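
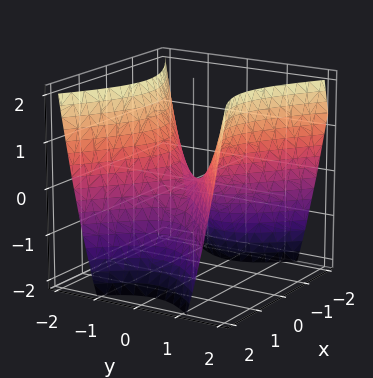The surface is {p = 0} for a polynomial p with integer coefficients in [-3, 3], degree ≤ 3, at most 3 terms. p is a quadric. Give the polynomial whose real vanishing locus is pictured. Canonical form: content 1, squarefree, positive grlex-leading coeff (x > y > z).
2*x^2 - 3*y^2 + 2*z

(a) deg p = 2. A hyperbolic paraboloid; a quadric.
(b) Symmetries: the x ↦ −x reflection is a symmetry, so x appears only in even powers; it's symmetric under y → −y, forcing even powers of y.
(c) From the visible intercepts: one x-axis crossing is at x = 0; one z-axis crossing is at z = 0.
(d) Fitting integer coefficients to these (and the overall shape) gives p.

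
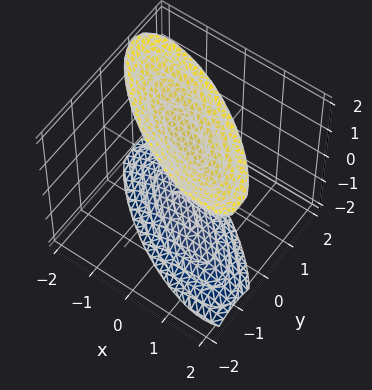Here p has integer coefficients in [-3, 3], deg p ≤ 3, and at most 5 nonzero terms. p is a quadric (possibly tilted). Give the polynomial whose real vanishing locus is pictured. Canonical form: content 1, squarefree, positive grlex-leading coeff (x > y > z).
x^2 + 2*x*y + 2*y^2 - z^2 + 2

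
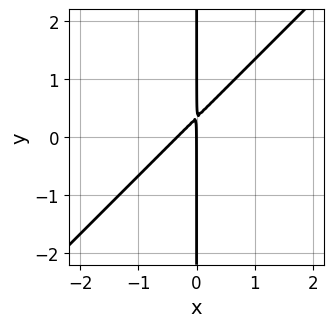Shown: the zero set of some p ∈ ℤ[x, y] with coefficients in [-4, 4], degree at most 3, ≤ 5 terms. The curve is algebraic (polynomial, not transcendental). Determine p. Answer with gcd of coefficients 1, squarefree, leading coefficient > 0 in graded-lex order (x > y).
First, degree: the shape is more complex than any degree-1 curve, so deg p = 2.
Next, from the visible intercepts: it crosses the x-axis at the gridline x = 0; the visible y-axis segment lies entirely on the curve.
Finally, assembling these constraints gives the stated polynomial.

3*x^2 - 3*x*y + x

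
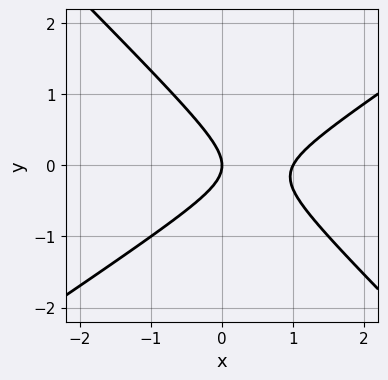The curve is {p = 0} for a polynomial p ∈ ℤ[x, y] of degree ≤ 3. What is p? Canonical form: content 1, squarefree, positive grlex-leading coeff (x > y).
2*x^2 - x*y - 3*y^2 - 2*x

deg p = 2.
From the visible intercepts: one y-axis crossing is at y = 0; the x-axis gridline crossings are at x ∈ {0, 1}.
Matching integer coefficients to the picture gives p.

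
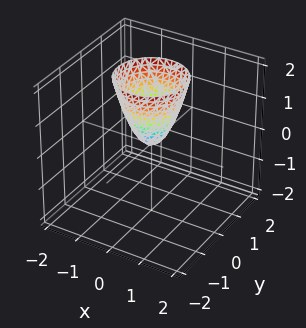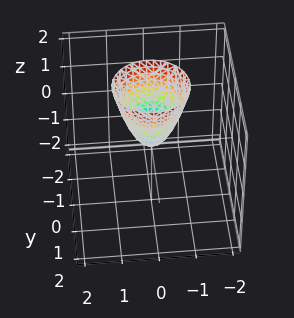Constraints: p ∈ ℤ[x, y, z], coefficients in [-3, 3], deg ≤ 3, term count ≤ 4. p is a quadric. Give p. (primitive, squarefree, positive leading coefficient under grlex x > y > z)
2*x^2 + 2*y^2 - z

First, deg p = 2. A single bowl opening along one axis; a quadric.
Then, symmetries: the surface is invariant under rotation about z: p = q(x² + y², z).
Next, from the visible intercepts: it meets the y-axis at y = 0 (among the integer gridlines); it crosses the z-axis at the gridline z = 0; a circular section at z = 2 has radius exactly 1.
Finally, together with the visible shape, these determine p as stated.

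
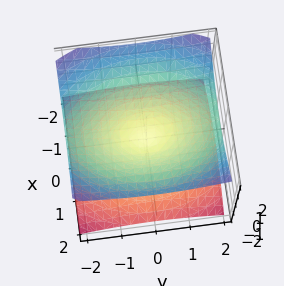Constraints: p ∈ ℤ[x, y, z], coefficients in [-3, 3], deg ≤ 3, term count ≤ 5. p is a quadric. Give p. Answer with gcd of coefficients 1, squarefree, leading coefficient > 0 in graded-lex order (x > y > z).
2*x^2 + y^2 - 3*z^2

(a) deg p = 2. Two nappes meeting at a single point; a quadric.
(b) Symmetries: it's symmetric under z → −z, forcing even powers of z; it's symmetric under y → −y, forcing even powers of y; the x ↦ −x reflection is a symmetry, so x appears only in even powers.
(c) Against the integer gridlines: one y-axis crossing is at y = 0; one z-axis crossing is at z = 0.
(d) The integer polynomial consistent with all of this is the stated p.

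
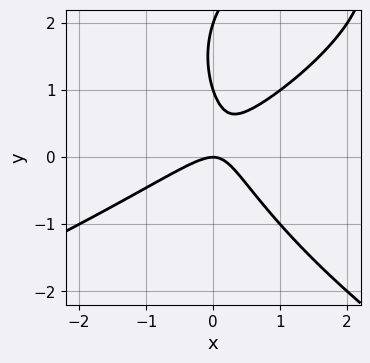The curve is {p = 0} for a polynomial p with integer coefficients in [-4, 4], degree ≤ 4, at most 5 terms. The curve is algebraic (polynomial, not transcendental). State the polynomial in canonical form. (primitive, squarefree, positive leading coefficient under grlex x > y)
deg p = 3. A generic line meets the curve in up to 3 points.
From the axis intercepts and sections: among the integer gridlines, it crosses the y-axis at y ∈ {0, 1, 2}; it meets the x-axis at x = 0 (among the integer gridlines).
The integer polynomial consistent with all of this is the stated p.

y^3 + 3*x^2 - 3*x*y - 3*y^2 + 2*y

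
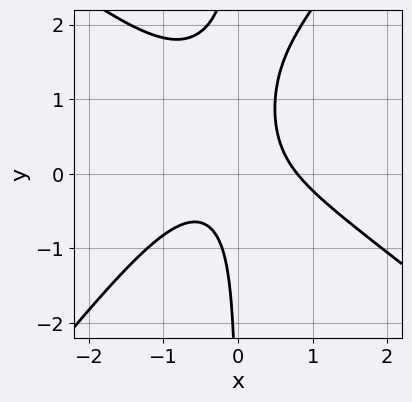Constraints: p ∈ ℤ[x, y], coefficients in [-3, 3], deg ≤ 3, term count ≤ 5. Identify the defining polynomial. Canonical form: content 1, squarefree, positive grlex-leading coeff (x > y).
2*x^3 + x^2*y - 2*x*y^2 + 3*x*y - 1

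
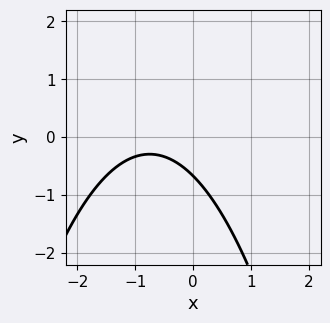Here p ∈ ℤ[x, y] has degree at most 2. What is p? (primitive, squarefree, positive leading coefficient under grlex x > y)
2*x^2 + 3*x + 3*y + 2

(a) deg p = 2.
(b) Observable constraints: no x-intercept at any integer in the box.
(c) Matching integer coefficients to the picture gives p.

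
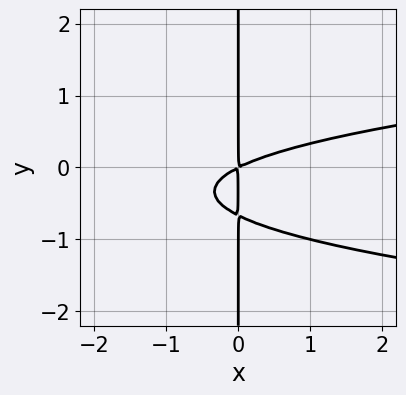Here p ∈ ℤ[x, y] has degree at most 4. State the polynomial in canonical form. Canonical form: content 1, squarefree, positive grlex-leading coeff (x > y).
3*x*y^2 - x^2 + 2*x*y

1. The degree is 3 — a generic line meets the curve in up to 3 points.
2. From the axis intercepts and sections: every point of the y-axis in the box is on the curve.
3. Together with the visible shape, these determine p as stated.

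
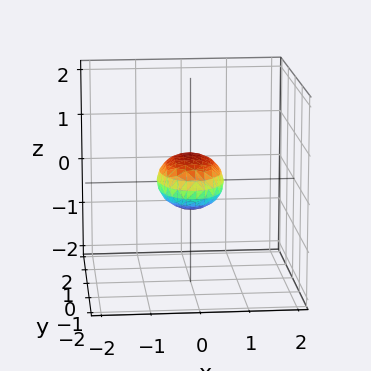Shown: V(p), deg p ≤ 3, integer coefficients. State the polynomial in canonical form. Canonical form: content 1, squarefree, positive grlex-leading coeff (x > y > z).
2*x^2 + y^2 + 3*z^2 - 1

Degree: a closed, bounded, convex surface; a quadric, so deg p = 2.
Symmetries: mirror symmetry z ↦ −z ⇒ only even powers of z; it's symmetric under y → −y, forcing even powers of y; the x ↦ −x reflection is a symmetry, so x appears only in even powers.
From the axis intercepts and sections: among the integer gridlines, it crosses the y-axis at y ∈ {-1, 1}.
Together with the visible shape, these determine p as stated.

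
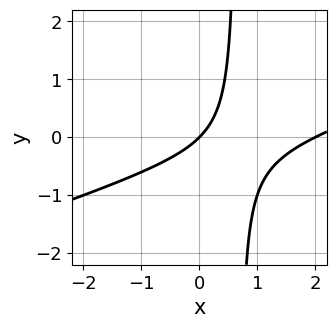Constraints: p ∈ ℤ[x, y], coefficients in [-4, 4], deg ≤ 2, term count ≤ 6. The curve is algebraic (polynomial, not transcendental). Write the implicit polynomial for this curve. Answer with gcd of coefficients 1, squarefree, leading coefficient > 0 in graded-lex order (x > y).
x^2 - 3*x*y - 2*x + 2*y

1. The degree is 2 — the shape is more complex than any degree-1 curve.
2. From the visible intercepts: it crosses the y-axis at the gridline y = 0; the x-axis gridline crossings are at x ∈ {0, 2}.
3. Matching integer coefficients to the picture gives p.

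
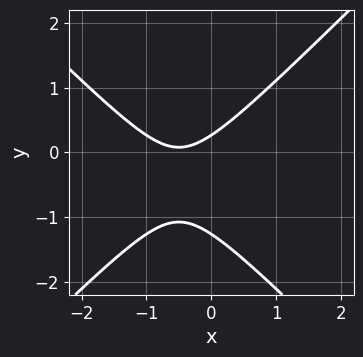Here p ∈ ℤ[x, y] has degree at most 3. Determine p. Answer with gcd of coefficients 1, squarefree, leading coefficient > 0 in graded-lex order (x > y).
3*x^2 - 3*y^2 + 3*x - 3*y + 1

First, deg p = 2.
Then, from the visible intercepts: the curve avoids every integer x-axis point in the box.
Finally, together with the visible shape, these determine p as stated.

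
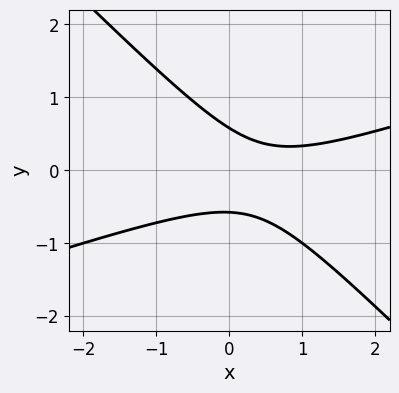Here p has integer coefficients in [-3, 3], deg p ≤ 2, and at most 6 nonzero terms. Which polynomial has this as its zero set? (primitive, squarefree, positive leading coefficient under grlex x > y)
(a) The degree is 2 — no degree-1 curve has this shape.
(b) Against the integer gridlines: it misses every integer gridline on the x-axis.
(c) The integer polynomial consistent with all of this is the stated p.

x^2 - 2*x*y - 3*y^2 - x + 1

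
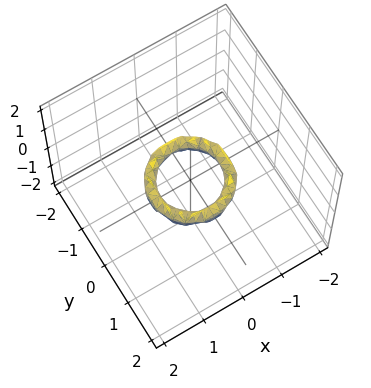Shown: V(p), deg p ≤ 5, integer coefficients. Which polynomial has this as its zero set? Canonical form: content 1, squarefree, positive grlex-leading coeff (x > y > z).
2*x^4 + 4*x^2*y^2 + 2*y^4 - 3*x^2 - 3*y^2 + 2*z^2 + 1

(a) deg p = 4. A generic line meets the surface in up to 4 points.
(b) By symmetry, the surface is invariant under rotation about z: p = q(x² + y², z).
(c) From the axis intercepts and sections: it misses every integer gridline on the z-axis; a circular section at z = 0 has radius between 0 and 1; the x-axis gridline crossings are at x ∈ {-1, 1}.
(d) Putting this together gives p. Check: (0, 1, 0) on the y-axis lies on the surface, and p(0, 1, 0) = 0. ✓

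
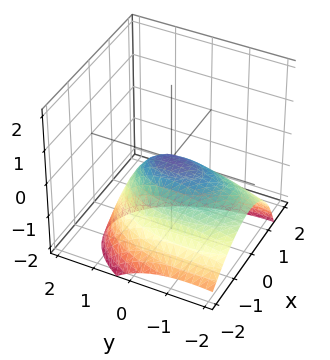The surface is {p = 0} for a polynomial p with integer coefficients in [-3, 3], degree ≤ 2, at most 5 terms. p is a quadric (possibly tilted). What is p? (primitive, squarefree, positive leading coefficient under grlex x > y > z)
1. The degree is 2 — the shape is more complex than any degree-1 surface.
2. Checking where it meets the axes: it meets the x-axis at x = 0 (among the integer gridlines); it crosses the y-axis at the gridline y = 0.
3. These observations pin down the coefficients.

3*x^2 - 2*x*z + y^2 - 2*y*z + 3*z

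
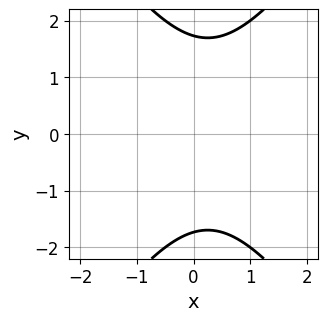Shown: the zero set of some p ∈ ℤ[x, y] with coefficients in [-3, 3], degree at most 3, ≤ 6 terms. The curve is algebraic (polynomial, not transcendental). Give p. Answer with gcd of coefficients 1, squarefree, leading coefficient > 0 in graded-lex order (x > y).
1. deg p = 2. A generic line meets the curve in up to 2 points.
2. Symmetries: mirror symmetry y ↦ −y ⇒ only even powers of y.
3. From the axis intercepts and sections: no x-intercept at any integer in the box.
4. Together with the visible shape, these determine p as stated.

2*x^2 - y^2 - x + 3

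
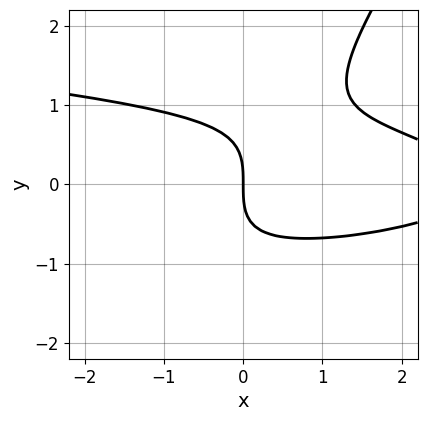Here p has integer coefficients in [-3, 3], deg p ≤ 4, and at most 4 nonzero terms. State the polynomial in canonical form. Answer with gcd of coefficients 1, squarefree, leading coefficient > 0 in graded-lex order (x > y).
3*x*y^2 - 2*y^3 + x^2 - 3*x

1. Degree: the shape is more complex than any degree-2 curve, so deg p = 3.
2. From the visible intercepts: it meets the y-axis at y = 0 (among the integer gridlines); it crosses the x-axis at the gridline x = 0.
3. Fitting integer coefficients to these (and the overall shape) gives p.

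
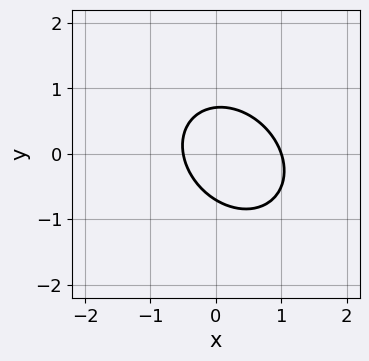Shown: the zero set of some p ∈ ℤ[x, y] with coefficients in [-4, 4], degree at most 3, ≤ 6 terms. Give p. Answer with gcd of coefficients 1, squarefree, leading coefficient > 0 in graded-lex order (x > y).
Degree: a generic line meets the curve in up to 2 points, so deg p = 2.
Observable constraints: one x-axis crossing is at x = 1.
Together with the visible shape, these determine p as stated.

2*x^2 + x*y + 2*y^2 - x - 1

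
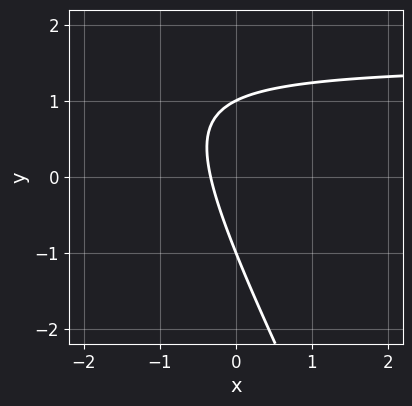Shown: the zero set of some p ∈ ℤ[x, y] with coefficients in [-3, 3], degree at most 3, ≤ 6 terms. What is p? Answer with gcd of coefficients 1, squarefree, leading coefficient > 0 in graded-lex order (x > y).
The degree is 2 — a generic line meets the curve in up to 2 points.
Observable constraints: the y-axis gridline crossings are at y ∈ {-1, 1}.
Solving for integer coefficients yields p as stated.

2*x*y + y^2 - 3*x - 1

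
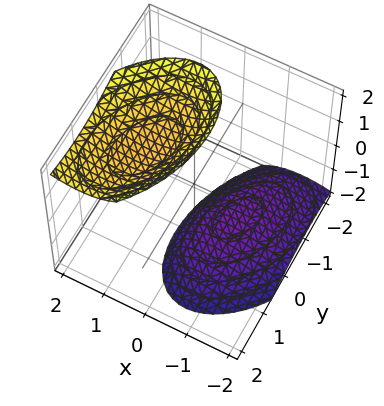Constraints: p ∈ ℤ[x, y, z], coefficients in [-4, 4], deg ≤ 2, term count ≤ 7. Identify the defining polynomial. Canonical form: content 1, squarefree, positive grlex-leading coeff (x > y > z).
2*x^2 - x*y - 2*x*z + y^2 - z^2 + 3

First, the picture has 2 separate pieces. They look like related sheets of one shape, so recover p as a whole.
Then, deg p = 2. The shape is more complex than any degree-1 surface.
Then, from the visible intercepts: it misses every integer gridline on the x-axis; it misses every integer gridline on the y-axis.
Finally, solving for integer coefficients yields p as stated.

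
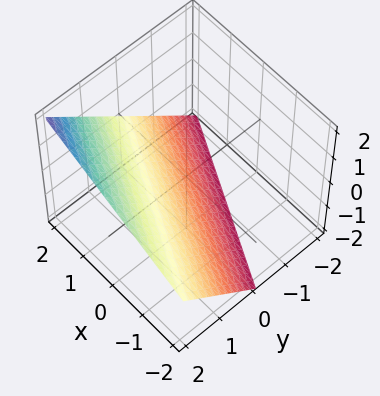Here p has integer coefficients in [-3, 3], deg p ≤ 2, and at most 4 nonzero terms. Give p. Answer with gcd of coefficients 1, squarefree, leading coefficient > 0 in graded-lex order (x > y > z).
Degree: the surface is flat (a plane), so deg p = 1.
From the visible intercepts: it meets the z-axis at z = -1 (among the integer gridlines); it meets the x-axis at x = 2 (among the integer gridlines); it meets the y-axis at y = 1 (among the integer gridlines).
Assembling these constraints gives the stated polynomial.

x + 2*y - 2*z - 2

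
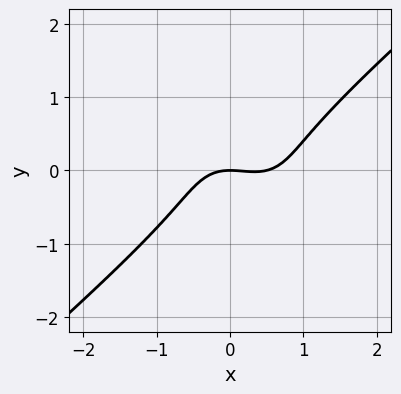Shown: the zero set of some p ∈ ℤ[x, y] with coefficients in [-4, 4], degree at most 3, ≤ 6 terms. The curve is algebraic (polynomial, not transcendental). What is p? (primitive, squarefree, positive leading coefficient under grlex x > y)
1. deg p = 3. A generic line meets the curve in up to 3 points.
2. Observable constraints: it meets the y-axis at y = 0 (among the integer gridlines); it crosses the x-axis at the gridline x = 0.
3. Assembling these constraints gives the stated polynomial.

2*x^3 - 3*y^3 - x^2 - 2*y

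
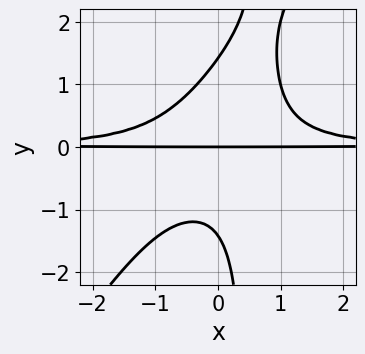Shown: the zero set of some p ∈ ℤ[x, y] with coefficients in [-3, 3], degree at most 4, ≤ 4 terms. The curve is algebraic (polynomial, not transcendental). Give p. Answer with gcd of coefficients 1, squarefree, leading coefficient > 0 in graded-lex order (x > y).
First, deg p = 4. A generic line meets the curve in up to 4 points.
Next, from the axis intercepts and sections: it meets the y-axis at y = 0 (among the integer gridlines); the visible x-axis segment lies entirely on the curve.
Finally, the integer polynomial consistent with all of this is the stated p.

3*x^2*y^2 - 2*x*y^3 + y^3 - 2*y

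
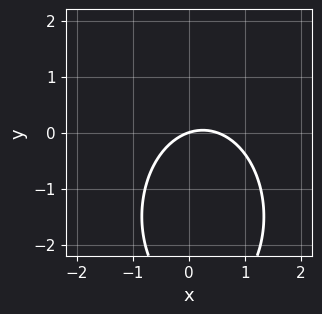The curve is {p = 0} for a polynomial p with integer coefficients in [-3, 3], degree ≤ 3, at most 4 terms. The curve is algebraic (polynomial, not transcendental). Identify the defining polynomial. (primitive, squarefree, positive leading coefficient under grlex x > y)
2*x^2 + y^2 - x + 3*y

1. The degree is 2 — no degree-1 curve has this shape.
2. From the visible intercepts: it meets the x-axis at x = 0 (among the integer gridlines); it meets the y-axis at y = 0 (among the integer gridlines).
3. Together with the visible shape, these determine p as stated.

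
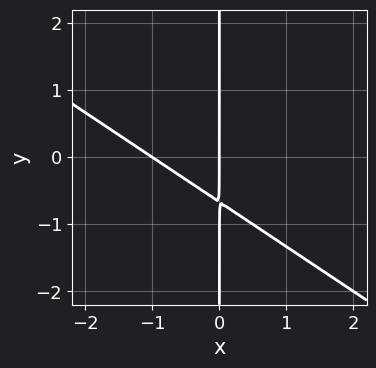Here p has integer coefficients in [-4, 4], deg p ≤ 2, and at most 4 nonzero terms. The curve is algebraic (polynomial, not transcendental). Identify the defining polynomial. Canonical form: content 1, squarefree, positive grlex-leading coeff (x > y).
2*x^2 + 3*x*y + 2*x

First, degree: a generic line meets the curve in up to 2 points, so deg p = 2.
Next, observable constraints: the x-axis gridline crossings are at x ∈ {-1, 0}; the visible y-axis segment lies entirely on the curve.
Finally, putting this together gives p.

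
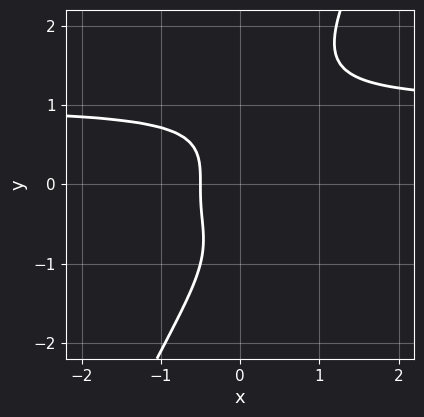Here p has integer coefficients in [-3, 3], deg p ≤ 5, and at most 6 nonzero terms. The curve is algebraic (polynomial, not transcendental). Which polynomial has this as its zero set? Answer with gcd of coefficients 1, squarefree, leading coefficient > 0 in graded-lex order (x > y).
(a) Degree: a generic line meets the curve in up to 4 points, so deg p = 4.
(b) Against the integer gridlines: the curve avoids every integer y-axis point in the box.
(c) Assembling these constraints gives the stated polynomial.

2*x*y^3 - y^4 - 2*x - 1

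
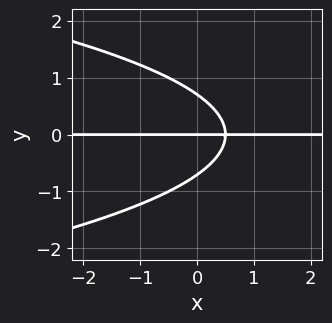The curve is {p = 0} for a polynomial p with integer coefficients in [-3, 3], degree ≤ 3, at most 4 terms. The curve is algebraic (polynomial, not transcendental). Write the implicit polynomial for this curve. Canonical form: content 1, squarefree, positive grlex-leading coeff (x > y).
1. The degree is 3 — no degree-2 curve has this shape.
2. Reading off the gridlines: the visible x-axis segment lies entirely on the curve; it meets the y-axis at y = 0 (among the integer gridlines).
3. Matching integer coefficients to the picture gives p.

2*y^3 + 2*x*y - y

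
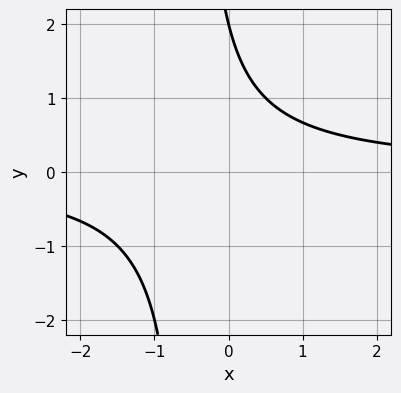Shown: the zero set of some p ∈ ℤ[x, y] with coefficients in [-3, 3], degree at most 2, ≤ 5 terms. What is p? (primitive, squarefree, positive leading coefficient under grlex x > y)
1. The degree is 2 — a generic line meets the curve in up to 2 points.
2. From the visible intercepts: it crosses the y-axis at the gridline y = 2; the curve avoids every integer x-axis point in the box.
3. Solving for integer coefficients yields p as stated.

2*x*y + y - 2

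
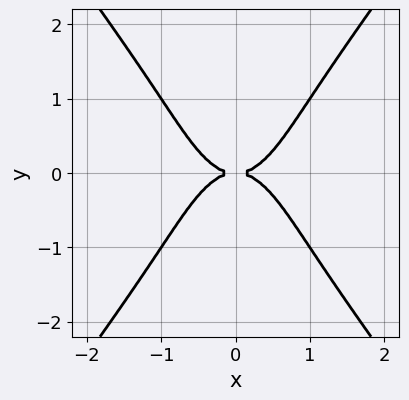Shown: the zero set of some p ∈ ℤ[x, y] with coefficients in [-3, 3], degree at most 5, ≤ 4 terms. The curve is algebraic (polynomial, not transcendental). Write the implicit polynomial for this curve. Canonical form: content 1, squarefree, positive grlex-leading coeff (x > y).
1. Degree: no degree-3 curve has this shape, so deg p = 4.
2. Symmetries: the x ↦ −x reflection is a symmetry, so x appears only in even powers; the y ↦ −y reflection is a symmetry, so y appears only in even powers.
3. Reading off the gridlines: it crosses the y-axis at the gridline y = 0; one x-axis crossing is at x = 0.
4. Matching integer coefficients to the picture gives p.

3*x^4 - y^4 - 2*y^2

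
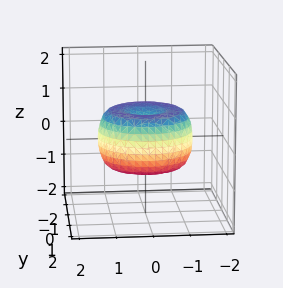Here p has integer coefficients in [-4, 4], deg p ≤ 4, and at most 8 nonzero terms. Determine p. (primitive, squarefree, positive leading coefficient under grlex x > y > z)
2*x^4 + 4*x^2*y^2 + 2*y^4 - 3*x^2 - 3*y^2 + 3*z^2 - 1

First, deg p = 4.
Then, symmetries: every cross-section ⟂ z is a circle, so x, y appear only via x² + y².
Then, from the axis intercepts and sections: a circular section at z = 0 has radius between 1 and 2.
Finally, these observations pin down the coefficients.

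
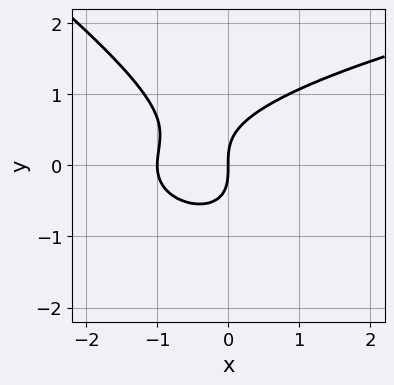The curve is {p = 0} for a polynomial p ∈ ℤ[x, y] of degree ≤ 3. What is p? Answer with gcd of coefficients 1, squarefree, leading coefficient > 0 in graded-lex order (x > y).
deg p = 3.
From the axis intercepts and sections: it meets the y-axis at y = 0 (among the integer gridlines); among the integer gridlines, it crosses the x-axis at x ∈ {-1, 0}.
Fitting integer coefficients to these (and the overall shape) gives p.

2*x*y^2 + 3*y^3 - 3*x^2 - 3*x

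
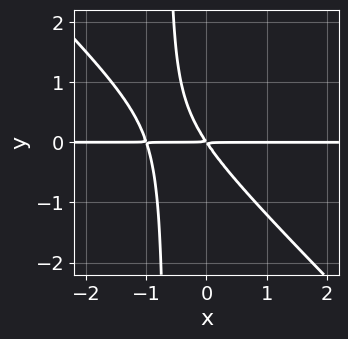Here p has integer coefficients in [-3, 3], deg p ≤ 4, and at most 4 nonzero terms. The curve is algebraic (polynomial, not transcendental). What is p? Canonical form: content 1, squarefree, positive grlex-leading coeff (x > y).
First, deg p = 3.
Then, from the axis intercepts and sections: the visible x-axis segment lies entirely on the curve.
Finally, fitting integer coefficients to these (and the overall shape) gives p.

3*x^2*y + 3*x*y^2 + 3*x*y + 2*y^2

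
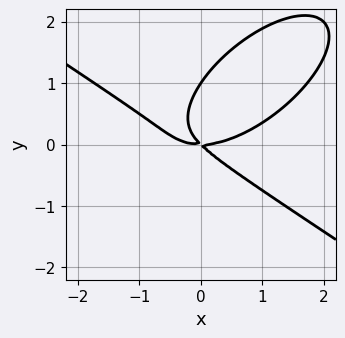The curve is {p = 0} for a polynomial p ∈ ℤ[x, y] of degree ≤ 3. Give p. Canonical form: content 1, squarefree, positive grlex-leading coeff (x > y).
(a) deg p = 3. No degree-2 curve has this shape.
(b) From the axis intercepts and sections: the y-axis gridline crossings are at y ∈ {0, 1}; it meets the x-axis at x = 0 (among the integer gridlines).
(c) Solving for integer coefficients yields p as stated.

x^3 - x*y^2 + 2*y^3 - 2*x*y - 2*y^2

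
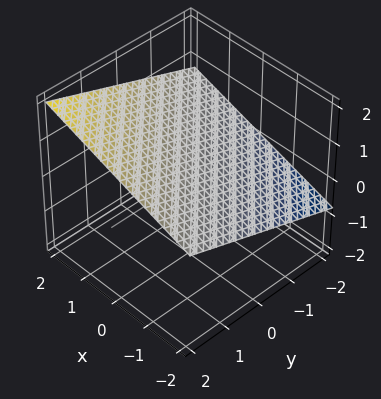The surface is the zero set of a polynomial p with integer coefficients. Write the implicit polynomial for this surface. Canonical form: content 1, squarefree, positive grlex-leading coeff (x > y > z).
x + y - 3*z + 2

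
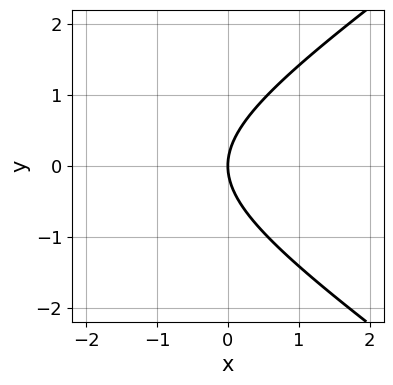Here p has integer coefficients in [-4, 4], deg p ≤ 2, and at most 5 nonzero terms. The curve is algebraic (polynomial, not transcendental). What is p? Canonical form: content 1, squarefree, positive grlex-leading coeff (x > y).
x^2 - 2*y^2 + 3*x

1. The degree is 2 — no degree-1 curve has this shape.
2. Symmetries: the y ↦ −y reflection is a symmetry, so y appears only in even powers.
3. Reading off the gridlines: one x-axis crossing is at x = 0; it meets the y-axis at y = 0 (among the integer gridlines).
4. Fitting integer coefficients to these (and the overall shape) gives p.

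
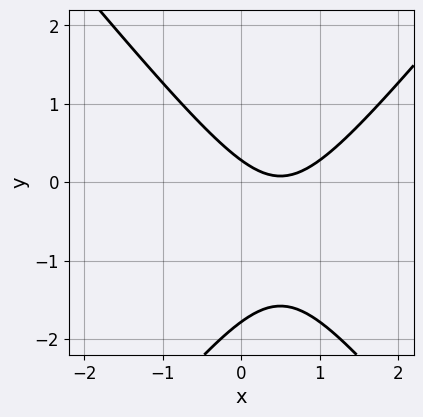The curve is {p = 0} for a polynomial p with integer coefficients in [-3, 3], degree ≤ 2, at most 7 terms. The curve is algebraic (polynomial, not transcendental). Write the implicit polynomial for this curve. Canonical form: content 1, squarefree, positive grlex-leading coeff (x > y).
deg p = 2.
Reading off the gridlines: no x-intercept at any integer in the box.
Matching integer coefficients to the picture gives p.

3*x^2 - 2*y^2 - 3*x - 3*y + 1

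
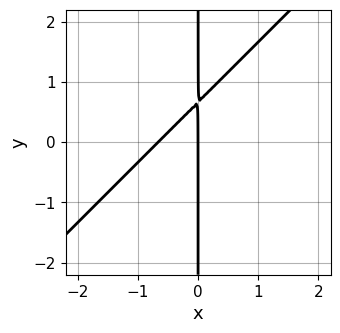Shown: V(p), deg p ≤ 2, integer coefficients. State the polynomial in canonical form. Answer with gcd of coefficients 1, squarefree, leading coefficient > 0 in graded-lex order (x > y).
3*x^2 - 3*x*y + 2*x

First, deg p = 2. A generic line meets the curve in up to 2 points.
Next, from the visible intercepts: one x-axis crossing is at x = 0; every point of the y-axis in the box is on the curve.
Finally, fitting integer coefficients to these (and the overall shape) gives p.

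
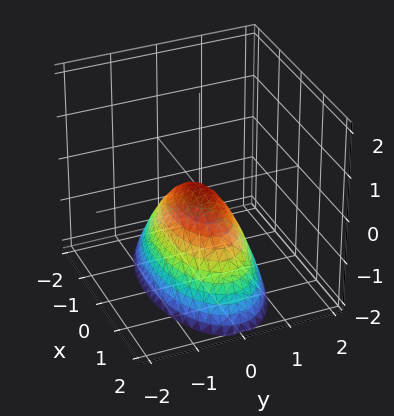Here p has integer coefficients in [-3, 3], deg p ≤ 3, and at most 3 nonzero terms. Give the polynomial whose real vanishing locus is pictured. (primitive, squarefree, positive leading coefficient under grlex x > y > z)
x^2 + 3*y^2 + 2*z

(a) Degree: a paraboloid; a quadric, so deg p = 2.
(b) Symmetries: mirror symmetry x ↦ −x ⇒ only even powers of x; mirror symmetry y ↦ −y ⇒ only even powers of y.
(c) From the visible intercepts: one x-axis crossing is at x = 0; one z-axis crossing is at z = 0; it crosses the y-axis at the gridline y = 0.
(d) Putting this together gives p.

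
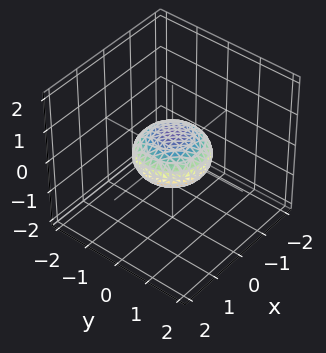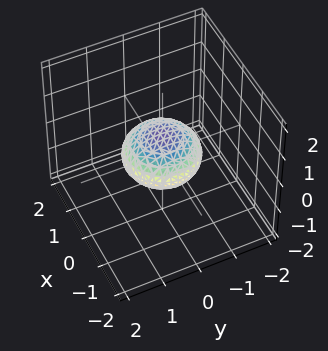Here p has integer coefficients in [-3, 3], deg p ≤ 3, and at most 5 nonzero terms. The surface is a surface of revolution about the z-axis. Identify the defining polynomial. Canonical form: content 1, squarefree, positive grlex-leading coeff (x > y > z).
x^2 + y^2 + 2*z^2 - 1

1. deg p = 2.
2. Symmetries: rotational symmetry about the z-axis ⇒ p depends on x, y only through x² + y².
3. Observable constraints: the x-axis gridline crossings are at x ∈ {-1, 1}; a circular section at z = 0 has radius exactly 1; among the integer gridlines, it crosses the y-axis at y ∈ {-1, 1}.
4. Solving for integer coefficients yields p as stated.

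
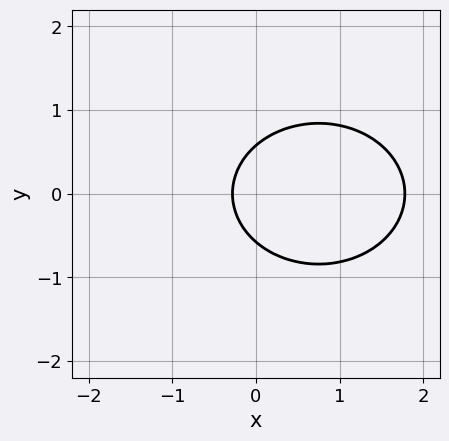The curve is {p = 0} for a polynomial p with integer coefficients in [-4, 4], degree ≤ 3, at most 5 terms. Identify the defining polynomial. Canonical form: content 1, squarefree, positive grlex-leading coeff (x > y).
2*x^2 + 3*y^2 - 3*x - 1

deg p = 2. A generic line meets the curve in up to 2 points.
Symmetries: it's symmetric under y → −y, forcing even powers of y.
Assembling these constraints gives the stated polynomial.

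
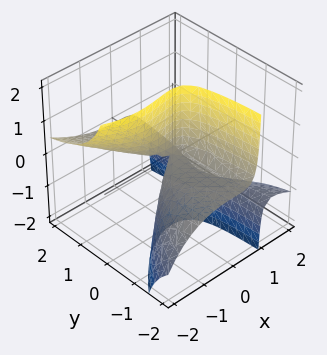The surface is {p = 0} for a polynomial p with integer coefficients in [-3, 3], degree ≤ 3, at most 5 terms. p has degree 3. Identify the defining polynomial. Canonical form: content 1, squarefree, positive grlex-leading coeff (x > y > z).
The degree is 3 — a generic line meets the surface in up to 3 points.
Observable constraints: the visible z-axis segment lies entirely on the surface; the visible y-axis segment lies entirely on the surface; one x-axis crossing is at x = 0.
Fitting integer coefficients to these (and the overall shape) gives p.

x^3 + x^2*z - 2*x*y*z + 2*y*z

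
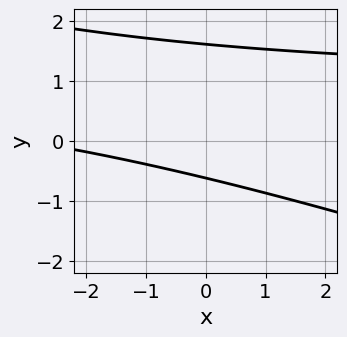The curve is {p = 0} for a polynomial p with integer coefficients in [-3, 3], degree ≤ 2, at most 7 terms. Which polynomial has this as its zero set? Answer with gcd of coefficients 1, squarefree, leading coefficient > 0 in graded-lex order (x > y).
The degree is 2 — the shape is more complex than any degree-1 curve.
From the visible intercepts: it misses every integer gridline on the x-axis.
Solving for integer coefficients yields p as stated.

x*y + 3*y^2 - x - 3*y - 3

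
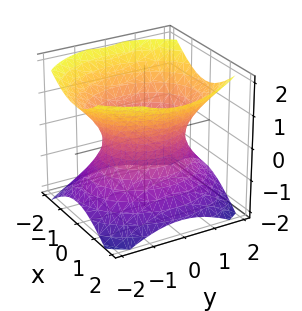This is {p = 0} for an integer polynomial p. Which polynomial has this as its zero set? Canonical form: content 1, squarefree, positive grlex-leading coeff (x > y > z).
Degree: one connected sheet with a waist; a quadric, so deg p = 2.
Symmetries: mirror symmetry z ↦ −z ⇒ only even powers of z; it's symmetric under x → −x, forcing even powers of x; mirror symmetry y ↦ −y ⇒ only even powers of y.
From the axis intercepts and sections: among the integer gridlines, it crosses the x-axis at x ∈ {-1, 1}; no z-intercept at any integer in the box.
Matching integer coefficients to the picture gives p.

3*x^2 + 2*y^2 - 3*z^2 - 3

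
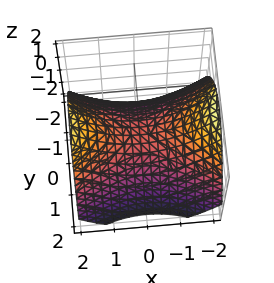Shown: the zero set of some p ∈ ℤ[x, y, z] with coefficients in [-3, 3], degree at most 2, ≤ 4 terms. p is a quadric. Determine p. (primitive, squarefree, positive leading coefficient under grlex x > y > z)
x^2 - 2*y^2 - 3*z

First, the degree is 2 — a hyperbolic paraboloid; a quadric.
Then, symmetries: the x ↦ −x reflection is a symmetry, so x appears only in even powers; mirror symmetry y ↦ −y ⇒ only even powers of y.
Next, reading off the gridlines: it meets the z-axis at z = 0 (among the integer gridlines); it crosses the x-axis at the gridline x = 0; it crosses the y-axis at the gridline y = 0.
Finally, putting this together gives p.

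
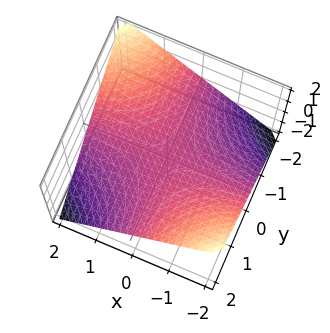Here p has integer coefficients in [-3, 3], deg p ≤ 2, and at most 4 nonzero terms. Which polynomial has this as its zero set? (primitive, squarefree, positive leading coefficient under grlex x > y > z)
(a) deg p = 2. A hyperbolic paraboloid; a quadric.
(b) Checking where it meets the axes: every point of the x-axis in the box is on the surface; it crosses the z-axis at the gridline z = 0; every point of the y-axis in the box is on the surface.
(c) Solving for integer coefficients yields p as stated.

x*y + 2*z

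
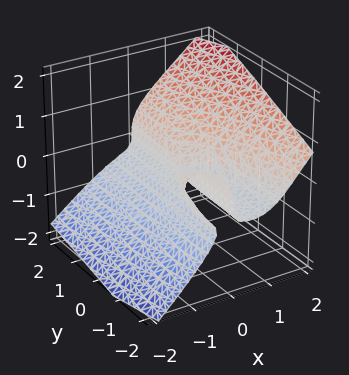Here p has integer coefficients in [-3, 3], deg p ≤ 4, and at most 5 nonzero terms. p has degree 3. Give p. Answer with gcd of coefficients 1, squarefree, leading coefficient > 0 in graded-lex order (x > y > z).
1. deg p = 3.
2. Observable constraints: it crosses the z-axis at the gridline z = 0; one x-axis crossing is at x = 0.
3. The integer polynomial consistent with all of this is the stated p.

2*x^3 + 2*x*y*z - 3*z^3 - x^2 + x*y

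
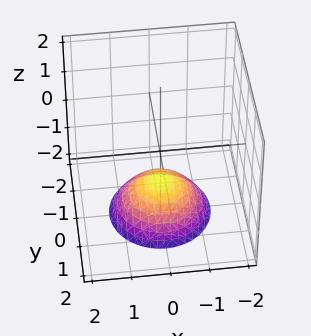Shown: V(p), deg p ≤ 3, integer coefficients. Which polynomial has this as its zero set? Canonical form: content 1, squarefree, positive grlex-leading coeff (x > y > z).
2*x^2 + 2*y^2 + 3*z + 3

First, degree: the shape is more complex than any degree-1 surface, so deg p = 2.
Next, symmetries: every cross-section ⟂ z is a circle, so x, y appear only via x² + y².
Then, reading off the gridlines: a circular section at z = -2 has radius between 1 and 2; no y-intercept at any integer in the box; the surface avoids every integer x-axis point in the box.
Finally, matching integer coefficients to the picture gives p. Check: (0, 0, -1) on the z-axis lies on the surface, and p(0, 0, -1) = 0. ✓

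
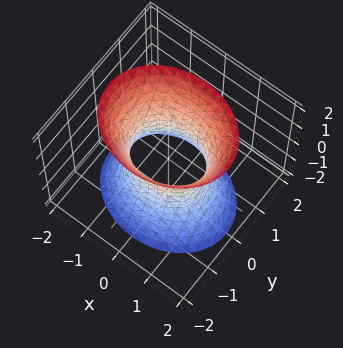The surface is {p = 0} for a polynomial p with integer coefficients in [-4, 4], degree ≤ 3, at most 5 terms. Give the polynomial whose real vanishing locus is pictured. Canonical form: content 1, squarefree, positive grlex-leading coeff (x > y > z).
1. Degree: an hourglass — one-sheet hyperboloid; a quadric, so deg p = 2.
2. Symmetries: the z ↦ −z reflection is a symmetry, so z appears only in even powers; the x ↦ −x reflection is a symmetry, so x appears only in even powers; mirror symmetry y ↦ −y ⇒ only even powers of y.
3. Checking where it meets the axes: the x-axis gridline crossings are at x ∈ {-1, 1}; the surface avoids every integer z-axis point in the box.
4. Matching integer coefficients to the picture gives p.

2*x^2 + 3*y^2 - z^2 - 2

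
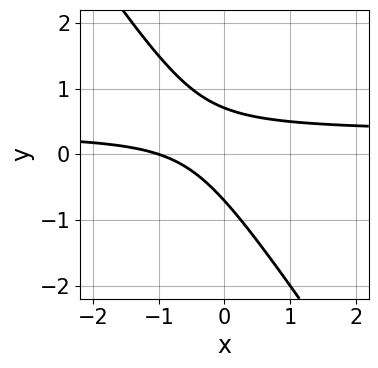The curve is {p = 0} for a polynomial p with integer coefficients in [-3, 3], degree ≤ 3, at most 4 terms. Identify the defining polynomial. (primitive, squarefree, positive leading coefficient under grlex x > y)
First, the degree is 2 — the shape is more complex than any degree-1 curve.
Next, against the integer gridlines: one x-axis crossing is at x = -1.
Finally, fitting integer coefficients to these (and the overall shape) gives p.

3*x*y + 2*y^2 - x - 1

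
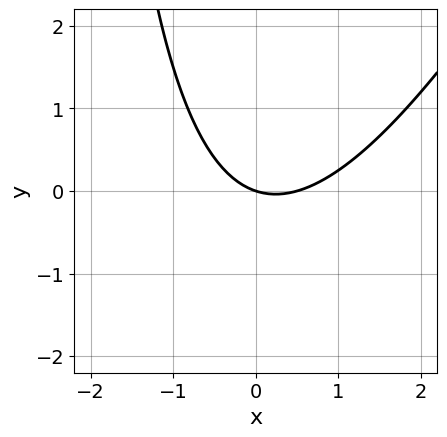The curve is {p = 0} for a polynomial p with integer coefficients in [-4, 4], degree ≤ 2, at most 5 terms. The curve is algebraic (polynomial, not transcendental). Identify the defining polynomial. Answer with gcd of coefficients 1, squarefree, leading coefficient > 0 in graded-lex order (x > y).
(a) deg p = 2. No degree-1 curve has this shape.
(b) Checking where it meets the axes: it meets the y-axis at y = 0 (among the integer gridlines); it crosses the x-axis at the gridline x = 0.
(c) Putting this together gives p.

2*x^2 - x*y - x - 3*y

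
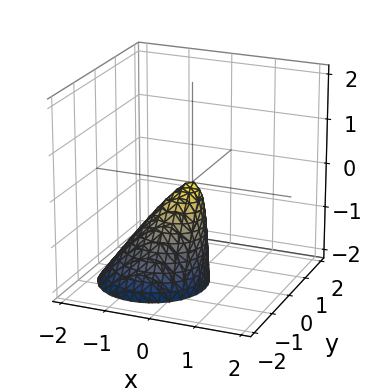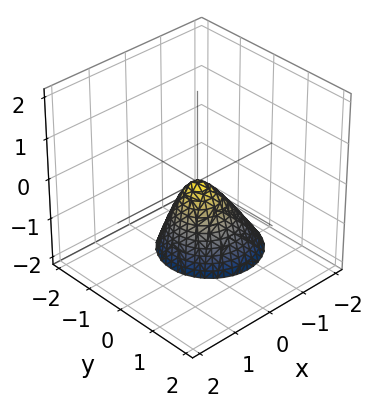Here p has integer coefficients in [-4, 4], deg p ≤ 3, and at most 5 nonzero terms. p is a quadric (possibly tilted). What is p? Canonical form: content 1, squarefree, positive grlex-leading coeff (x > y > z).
3*x^2 - 2*x*z + 3*y^2 - y*z + z

deg p = 2. A generic line meets the surface in up to 2 points.
Checking where it meets the axes: it crosses the y-axis at the gridline y = 0; it meets the x-axis at x = 0 (among the integer gridlines); it meets the z-axis at z = 0 (among the integer gridlines).
Putting this together gives p.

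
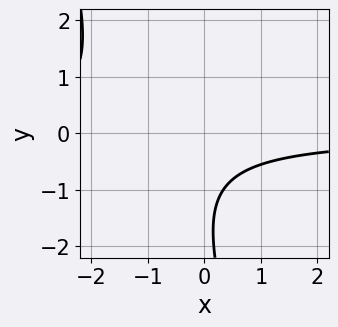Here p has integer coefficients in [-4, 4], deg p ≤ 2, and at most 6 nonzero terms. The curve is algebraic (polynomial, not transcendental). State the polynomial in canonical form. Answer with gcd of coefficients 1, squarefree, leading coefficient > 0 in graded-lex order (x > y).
3*x*y + y^2 + 3*y + 3

First, deg p = 2. No degree-1 curve has this shape.
Then, reading off the gridlines: no y-intercept at any integer in the box; the curve avoids every integer x-axis point in the box.
Finally, these observations pin down the coefficients.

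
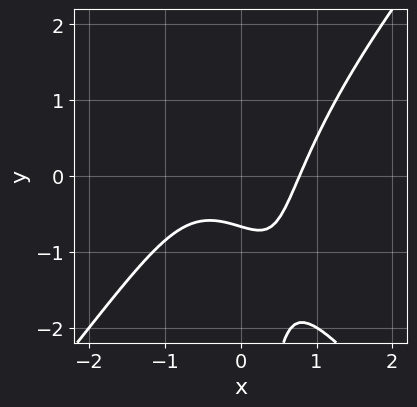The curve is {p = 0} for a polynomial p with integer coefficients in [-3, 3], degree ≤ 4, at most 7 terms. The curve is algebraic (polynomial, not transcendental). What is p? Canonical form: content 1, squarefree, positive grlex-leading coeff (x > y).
deg p = 3. No degree-2 curve has this shape.
Matching integer coefficients to the picture gives p.

3*x^3 - 2*x*y^2 + x^2 - 3*y - 2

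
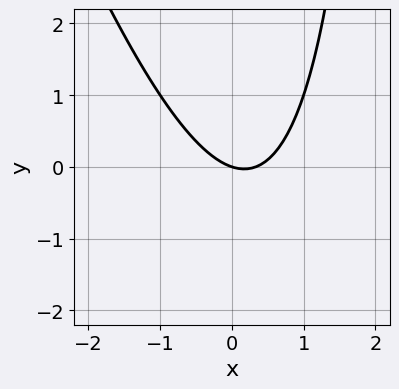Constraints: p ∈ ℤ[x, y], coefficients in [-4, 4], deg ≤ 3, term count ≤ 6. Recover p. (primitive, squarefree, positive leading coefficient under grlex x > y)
(a) The degree is 2 — no degree-1 curve has this shape.
(b) From the visible intercepts: one y-axis crossing is at y = 0; it meets the x-axis at x = 0 (among the integer gridlines).
(c) These observations pin down the coefficients.

3*x^2 + x*y - x - 3*y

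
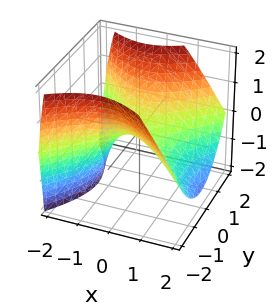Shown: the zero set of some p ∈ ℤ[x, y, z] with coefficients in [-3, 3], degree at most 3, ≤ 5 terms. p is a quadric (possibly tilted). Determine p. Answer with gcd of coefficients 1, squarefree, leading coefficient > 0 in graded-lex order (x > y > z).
1. Degree: a generic line meets the surface in up to 2 points, so deg p = 2.
2. Reading off the gridlines: it crosses the x-axis at the gridline x = 0; it meets the z-axis at z = 0 (among the integer gridlines); it crosses the y-axis at the gridline y = 0.
3. Putting this together gives p.

2*x^2 + x*z - 2*y^2 + 3*z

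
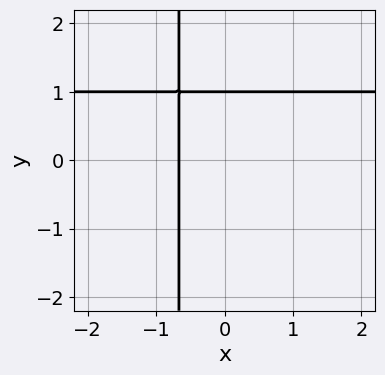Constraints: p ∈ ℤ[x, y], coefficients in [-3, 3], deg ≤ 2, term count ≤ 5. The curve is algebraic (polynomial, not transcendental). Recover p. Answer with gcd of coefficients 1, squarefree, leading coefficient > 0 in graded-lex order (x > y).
3*x*y - 3*x + 2*y - 2

(a) deg p = 2.
(b) Against the integer gridlines: it meets the y-axis at y = 1 (among the integer gridlines).
(c) The integer polynomial consistent with all of this is the stated p.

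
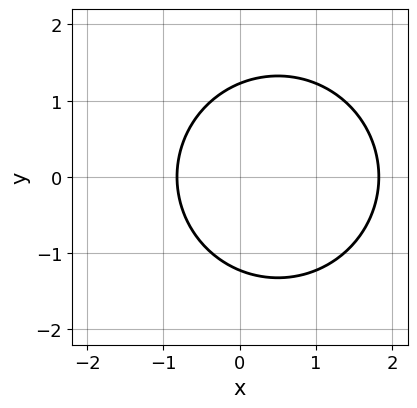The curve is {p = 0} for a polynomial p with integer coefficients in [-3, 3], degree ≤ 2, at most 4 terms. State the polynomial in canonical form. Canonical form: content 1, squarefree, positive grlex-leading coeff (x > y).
2*x^2 + 2*y^2 - 2*x - 3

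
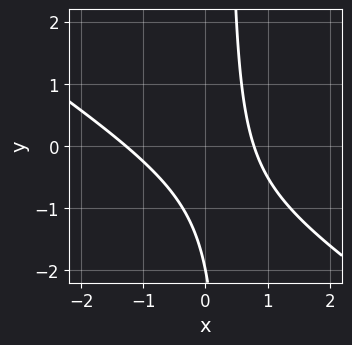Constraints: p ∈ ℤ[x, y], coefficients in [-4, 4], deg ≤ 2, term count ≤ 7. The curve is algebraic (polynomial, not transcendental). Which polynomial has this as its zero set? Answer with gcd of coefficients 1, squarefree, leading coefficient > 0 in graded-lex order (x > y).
2*x^2 + 3*x*y + x - y - 2

First, degree: a generic line meets the curve in up to 2 points, so deg p = 2.
Next, checking where it meets the axes: it meets the y-axis at y = -2 (among the integer gridlines).
Finally, matching integer coefficients to the picture gives p.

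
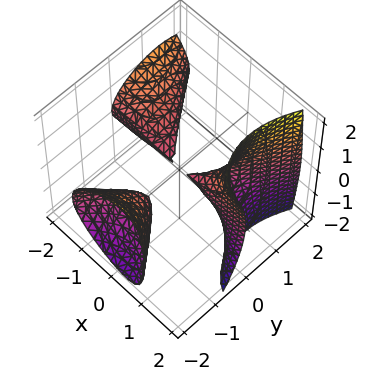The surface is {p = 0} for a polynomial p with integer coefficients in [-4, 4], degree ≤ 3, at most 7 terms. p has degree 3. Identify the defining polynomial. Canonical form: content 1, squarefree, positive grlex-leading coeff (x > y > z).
2*x^2*y + 2*x*z^2 - y^3 - y^2 - 3*z^2

1. I count 3 distinct pieces. They look like related sheets of one shape, so recover p as a whole.
2. The degree is 3 — a generic line meets the surface in up to 3 points.
3. Checking where it meets the axes: every point of the x-axis in the box is on the surface; it crosses the y-axis at the gridline y = -1.
4. These observations pin down the coefficients.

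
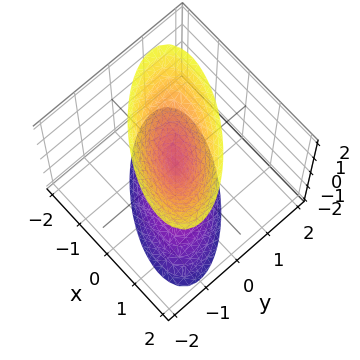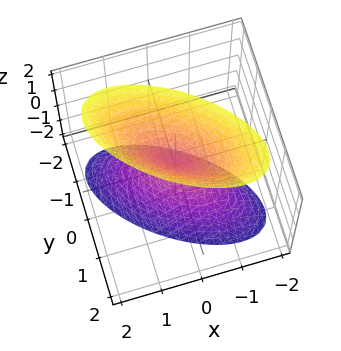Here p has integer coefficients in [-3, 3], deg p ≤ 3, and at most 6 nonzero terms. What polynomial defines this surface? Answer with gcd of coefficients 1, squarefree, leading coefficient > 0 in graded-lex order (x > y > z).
2*x^2 + 3*x*y + 3*y^2 - z^2

1. The picture has 2 separate pieces.
2. Degree: a generic line meets the surface in up to 2 points, so deg p = 2.
3. Checking where it meets the axes: it meets the y-axis at y = 0 (among the integer gridlines); it crosses the x-axis at the gridline x = 0; it meets the z-axis at z = 0 (among the integer gridlines).
4. Together with the visible shape, these determine p as stated.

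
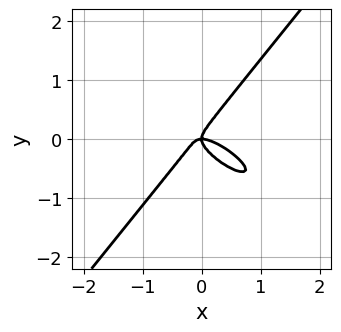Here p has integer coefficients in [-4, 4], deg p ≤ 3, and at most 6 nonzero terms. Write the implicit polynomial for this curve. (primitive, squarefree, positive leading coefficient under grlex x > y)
First, deg p = 3. The shape is more complex than any degree-2 curve.
Then, reading off the gridlines: one x-axis crossing is at x = 0; it crosses the y-axis at the gridline y = 0.
Finally, these observations pin down the coefficients.

2*x^3 + 3*x^2*y - 3*y^3 + x*y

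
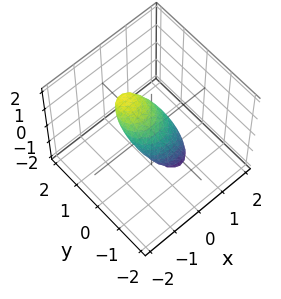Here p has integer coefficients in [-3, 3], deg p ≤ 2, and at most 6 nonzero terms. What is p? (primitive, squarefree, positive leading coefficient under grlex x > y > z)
2*x^2 + x*z + 2*y^2 - 3*y*z + 2*z^2 - 1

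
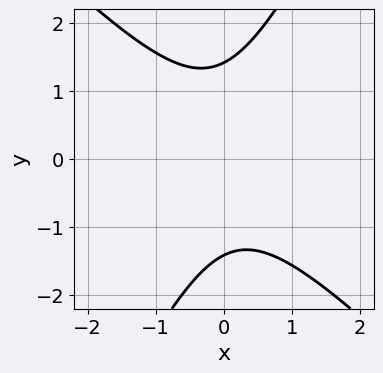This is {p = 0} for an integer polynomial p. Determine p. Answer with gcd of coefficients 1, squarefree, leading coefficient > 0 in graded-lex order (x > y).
2*x^2 + x*y - y^2 + 2

(a) deg p = 2. No degree-1 curve has this shape.
(b) From the visible intercepts: it misses every integer gridline on the x-axis.
(c) Putting this together gives p.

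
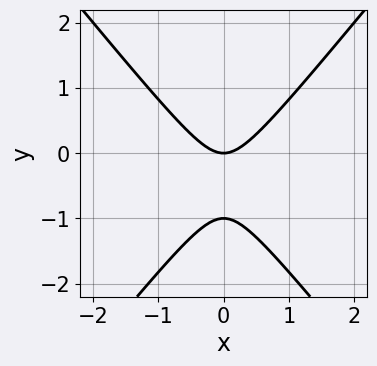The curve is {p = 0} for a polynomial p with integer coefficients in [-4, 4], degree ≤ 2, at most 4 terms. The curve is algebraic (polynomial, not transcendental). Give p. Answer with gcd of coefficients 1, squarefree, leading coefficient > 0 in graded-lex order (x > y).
3*x^2 - 2*y^2 - 2*y

The degree is 2 — no degree-1 curve has this shape.
Symmetries: mirror symmetry x ↦ −x ⇒ only even powers of x.
Against the integer gridlines: one x-axis crossing is at x = 0; among the integer gridlines, it crosses the y-axis at y ∈ {-1, 0}.
The integer polynomial consistent with all of this is the stated p.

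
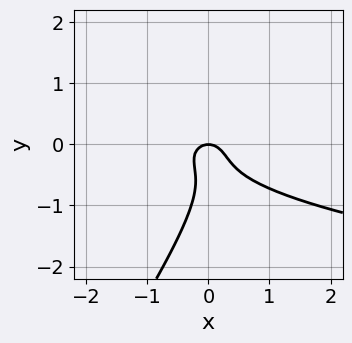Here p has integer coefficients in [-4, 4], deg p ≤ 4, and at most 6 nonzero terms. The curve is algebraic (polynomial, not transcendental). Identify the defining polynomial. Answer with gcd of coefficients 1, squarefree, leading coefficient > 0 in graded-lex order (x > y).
(a) deg p = 3.
(b) Reading off the gridlines: it crosses the y-axis at the gridline y = 0; one x-axis crossing is at x = 0.
(c) These observations pin down the coefficients.

3*x*y^2 - 2*y^3 - 2*x^2 - 2*y^2 - y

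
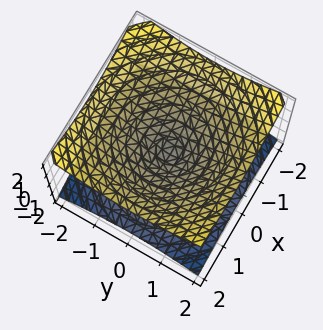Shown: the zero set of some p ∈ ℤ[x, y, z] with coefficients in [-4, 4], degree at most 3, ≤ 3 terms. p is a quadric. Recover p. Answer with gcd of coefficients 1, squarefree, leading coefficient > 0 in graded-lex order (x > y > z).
x^2 + y^2 - 2*z^2

First, the degree is 2 — a double cone through the origin; a quadric.
Next, symmetries: rotational symmetry about the z-axis ⇒ p depends on x, y only through x² + y²; mirror symmetry z ↦ −z ⇒ only even powers of z.
Then, observable constraints: it crosses the z-axis at the gridline z = 0; a circular section at z = -1 has radius between 1 and 2; it crosses the y-axis at the gridline y = 0.
Finally, these observations pin down the coefficients.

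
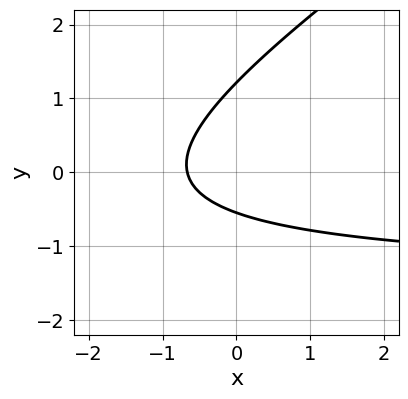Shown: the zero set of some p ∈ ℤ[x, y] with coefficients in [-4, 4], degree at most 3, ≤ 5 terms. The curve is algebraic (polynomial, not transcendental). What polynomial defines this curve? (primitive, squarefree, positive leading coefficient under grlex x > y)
First, deg p = 2. The shape is more complex than any degree-1 curve.
Finally, putting this together gives p.

2*x*y - 3*y^2 + 3*x + 2*y + 2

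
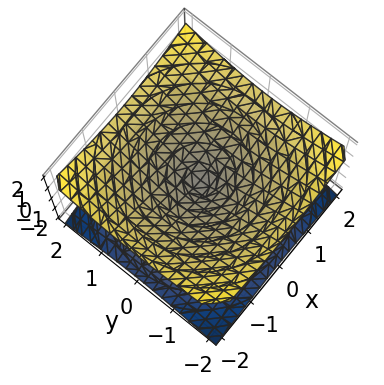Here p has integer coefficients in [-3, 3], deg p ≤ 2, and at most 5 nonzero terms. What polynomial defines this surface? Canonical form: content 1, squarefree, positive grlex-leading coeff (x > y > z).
1. The degree is 2 — a double cone through the origin; a quadric.
2. Symmetries: the z-axis is an axis of rotation, so x and y enter only as x² + y²; it's symmetric under z → −z, forcing even powers of z.
3. Checking where it meets the axes: it crosses the x-axis at the gridline x = 0; one z-axis crossing is at z = 0.
4. These observations pin down the coefficients.

x^2 + y^2 - 2*z^2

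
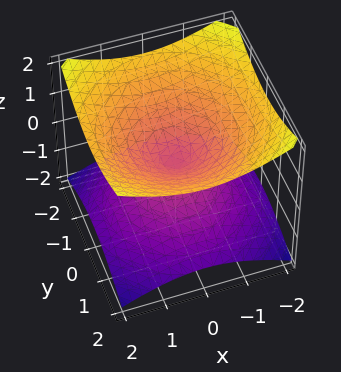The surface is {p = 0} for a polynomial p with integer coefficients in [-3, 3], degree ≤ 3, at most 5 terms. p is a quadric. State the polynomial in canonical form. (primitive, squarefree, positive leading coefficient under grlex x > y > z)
The degree is 2 — a double cone through the origin; a quadric.
Symmetries: the surface is invariant under rotation about z: p = q(x² + y², z); it's symmetric under z → −z, forcing even powers of z.
Against the integer gridlines: one z-axis crossing is at z = 0; one y-axis crossing is at y = 0; a circular section at z = 1 has radius between 1 and 2.
Together with the visible shape, these determine p as stated.

x^2 + y^2 - 2*z^2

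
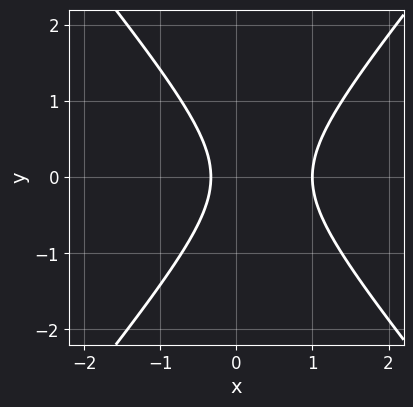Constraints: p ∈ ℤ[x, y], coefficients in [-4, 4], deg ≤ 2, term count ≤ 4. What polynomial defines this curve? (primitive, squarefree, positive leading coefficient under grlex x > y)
3*x^2 - 2*y^2 - 2*x - 1

The degree is 2 — the shape is more complex than any degree-1 curve.
Symmetries: the y ↦ −y reflection is a symmetry, so y appears only in even powers.
Checking where it meets the axes: it meets the x-axis at x = 1 (among the integer gridlines); no y-intercept at any integer in the box.
These observations pin down the coefficients.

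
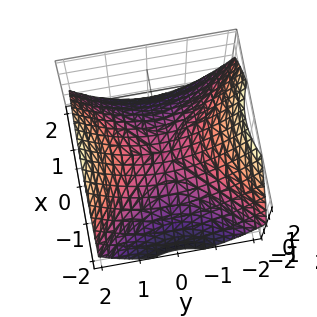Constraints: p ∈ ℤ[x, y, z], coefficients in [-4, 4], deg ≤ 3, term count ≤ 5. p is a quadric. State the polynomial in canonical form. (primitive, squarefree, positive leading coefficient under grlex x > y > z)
x^2 - y^2 + 2*z

(a) The degree is 2 — a hyperbolic paraboloid; a quadric.
(b) Symmetries: mirror symmetry x ↦ −x ⇒ only even powers of x; mirror symmetry y ↦ −y ⇒ only even powers of y.
(c) From the axis intercepts and sections: it meets the y-axis at y = 0 (among the integer gridlines); one z-axis crossing is at z = 0; it meets the x-axis at x = 0 (among the integer gridlines).
(d) Together with the visible shape, these determine p as stated.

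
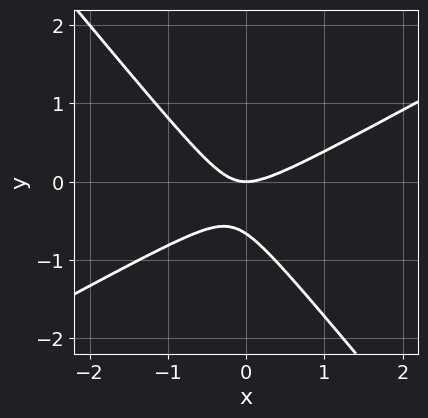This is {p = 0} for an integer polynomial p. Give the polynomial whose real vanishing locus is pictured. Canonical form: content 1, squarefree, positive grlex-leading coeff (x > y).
2*x^2 - 2*x*y - 3*y^2 - 2*y

First, the degree is 2 — the shape is more complex than any degree-1 curve.
Next, from the axis intercepts and sections: it crosses the y-axis at the gridline y = 0; it crosses the x-axis at the gridline x = 0.
Finally, fitting integer coefficients to these (and the overall shape) gives p.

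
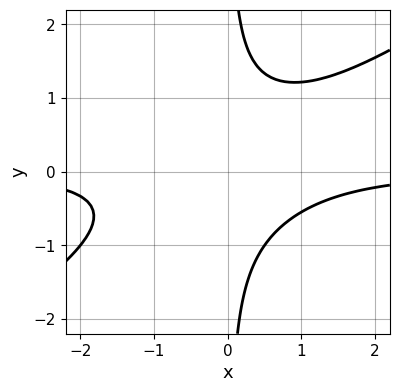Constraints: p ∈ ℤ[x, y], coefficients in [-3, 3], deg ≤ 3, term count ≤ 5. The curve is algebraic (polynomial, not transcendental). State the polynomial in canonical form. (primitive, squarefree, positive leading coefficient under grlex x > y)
2*x^2*y - 3*x*y^2 + 2

deg p = 3.
Against the integer gridlines: it misses every integer gridline on the x-axis; it misses every integer gridline on the y-axis.
Assembling these constraints gives the stated polynomial.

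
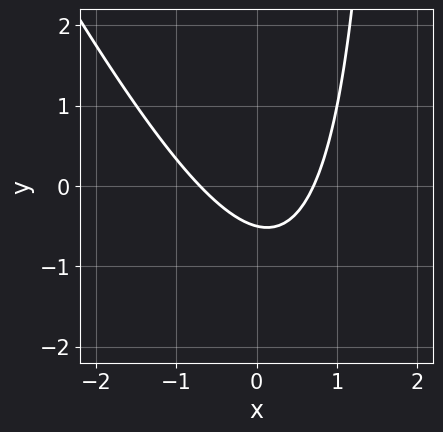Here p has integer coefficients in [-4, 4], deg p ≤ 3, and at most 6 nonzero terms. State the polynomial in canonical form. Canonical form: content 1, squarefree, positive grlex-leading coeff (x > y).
1. The degree is 2 — a generic line meets the curve in up to 2 points.
2. The integer polynomial consistent with all of this is the stated p.

2*x^2 + x*y - 2*y - 1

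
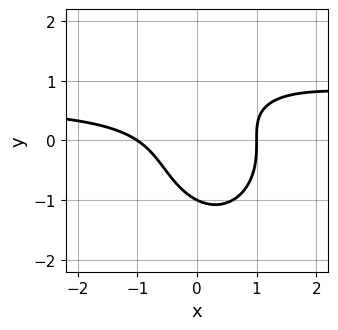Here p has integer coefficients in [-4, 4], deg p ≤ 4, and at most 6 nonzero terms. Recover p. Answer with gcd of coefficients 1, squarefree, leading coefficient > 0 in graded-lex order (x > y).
1. deg p = 3.
2. Against the integer gridlines: among the integer gridlines, it crosses the x-axis at x ∈ {-1, 1}; it meets the y-axis at y = -1 (among the integer gridlines).
3. Assembling these constraints gives the stated polynomial.

3*x^2*y + 2*y^3 - 2*x^2 - 3*x*y + 2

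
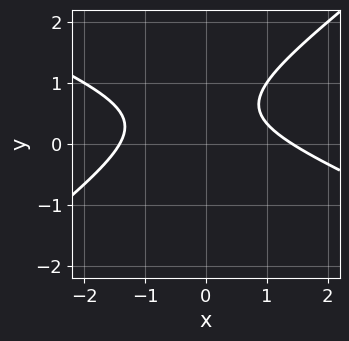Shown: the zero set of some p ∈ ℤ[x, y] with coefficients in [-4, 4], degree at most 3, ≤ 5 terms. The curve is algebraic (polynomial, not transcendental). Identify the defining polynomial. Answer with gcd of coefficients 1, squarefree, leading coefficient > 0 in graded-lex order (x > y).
x^2 + x*y - 3*y^2 + 3*y - 2

First, degree: no degree-1 curve has this shape, so deg p = 2.
Next, against the integer gridlines: no y-intercept at any integer in the box.
Finally, fitting integer coefficients to these (and the overall shape) gives p.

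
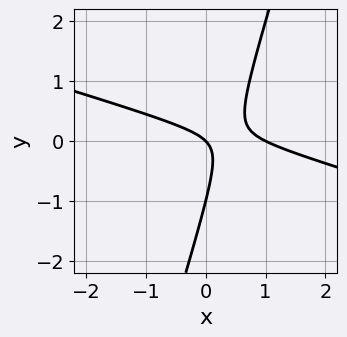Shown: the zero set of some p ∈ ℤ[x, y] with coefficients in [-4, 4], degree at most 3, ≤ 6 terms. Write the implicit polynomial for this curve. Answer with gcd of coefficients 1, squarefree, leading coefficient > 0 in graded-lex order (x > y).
x^2 + 3*x*y - y^2 - x - y

First, the degree is 2 — a generic line meets the curve in up to 2 points.
Next, observable constraints: among the integer gridlines, it crosses the x-axis at x ∈ {0, 1}; among the integer gridlines, it crosses the y-axis at y ∈ {-1, 0}.
Finally, solving for integer coefficients yields p as stated.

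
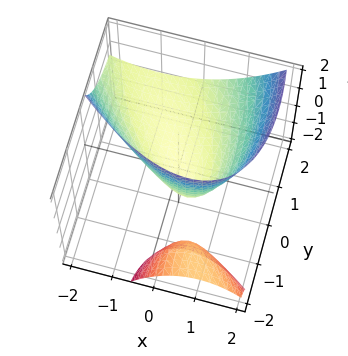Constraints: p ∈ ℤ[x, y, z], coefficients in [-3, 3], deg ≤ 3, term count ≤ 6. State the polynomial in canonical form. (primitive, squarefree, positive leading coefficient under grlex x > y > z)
2*x^2 + 2*x*y + y^2 - 3*y*z - 3*z

I count 2 distinct pieces. Treating them together as one polynomial.
deg p = 2. The shape is more complex than any degree-1 surface.
Against the integer gridlines: it crosses the z-axis at the gridline z = 0; it meets the y-axis at y = 0 (among the integer gridlines).
Assembling these constraints gives the stated polynomial.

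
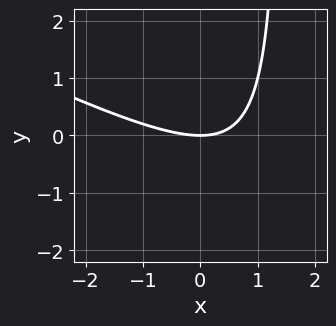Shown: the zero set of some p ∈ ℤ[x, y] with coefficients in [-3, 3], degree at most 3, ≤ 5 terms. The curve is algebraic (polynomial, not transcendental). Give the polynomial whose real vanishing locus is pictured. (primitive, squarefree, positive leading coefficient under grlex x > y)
1. Degree: no degree-1 curve has this shape, so deg p = 2.
2. Against the integer gridlines: it crosses the y-axis at the gridline y = 0; it crosses the x-axis at the gridline x = 0.
3. Fitting integer coefficients to these (and the overall shape) gives p.

x^2 + 2*x*y - 3*y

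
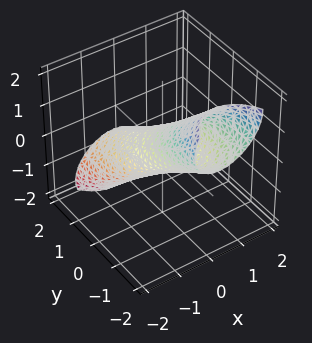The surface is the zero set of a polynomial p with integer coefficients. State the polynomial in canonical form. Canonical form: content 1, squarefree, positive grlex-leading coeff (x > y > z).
1. Degree: the shape is more complex than any degree-1 surface, so deg p = 2.
2. Reading off the gridlines: the y-axis gridline crossings are at y ∈ {-1, 1}.
3. Assembling these constraints gives the stated polynomial.

2*x^2 - x*z + y^2 + 3*y*z + 2*z^2 - 1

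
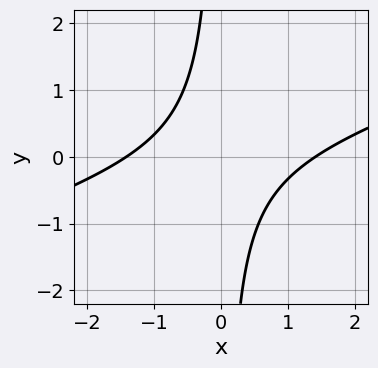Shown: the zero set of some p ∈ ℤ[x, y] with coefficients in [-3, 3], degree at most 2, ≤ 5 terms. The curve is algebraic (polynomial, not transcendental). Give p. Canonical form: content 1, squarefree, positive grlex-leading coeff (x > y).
First, deg p = 2.
Then, observable constraints: the curve avoids every integer y-axis point in the box.
Finally, matching integer coefficients to the picture gives p.

x^2 - 3*x*y - 2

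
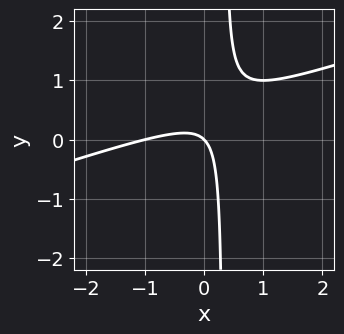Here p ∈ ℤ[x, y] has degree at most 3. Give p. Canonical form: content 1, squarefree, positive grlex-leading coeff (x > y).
x^2 - 3*x*y + x + y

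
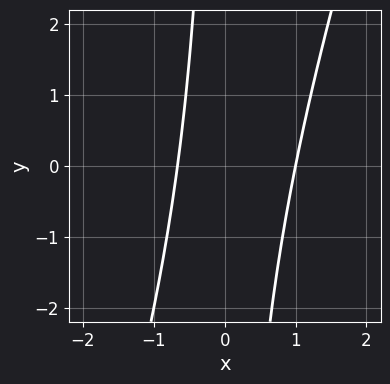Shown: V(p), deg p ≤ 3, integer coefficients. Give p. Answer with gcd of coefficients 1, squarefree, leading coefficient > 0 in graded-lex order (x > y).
deg p = 2.
Observable constraints: it crosses the x-axis at the gridline x = 1; it misses every integer gridline on the y-axis.
Assembling these constraints gives the stated polynomial.

3*x^2 - x*y - x - 2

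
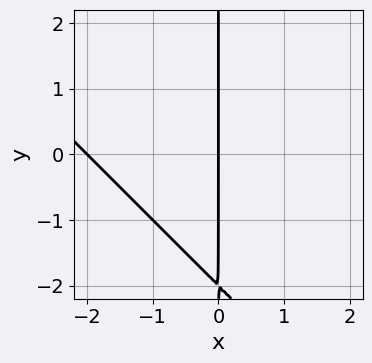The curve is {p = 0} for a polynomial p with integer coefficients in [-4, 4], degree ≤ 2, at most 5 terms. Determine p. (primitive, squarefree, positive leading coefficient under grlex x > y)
x^2 + x*y + 2*x

deg p = 2. The shape is more complex than any degree-1 curve.
Reading off the gridlines: among the integer gridlines, it crosses the x-axis at x ∈ {-2, 0}; every point of the y-axis in the box is on the curve.
Assembling these constraints gives the stated polynomial.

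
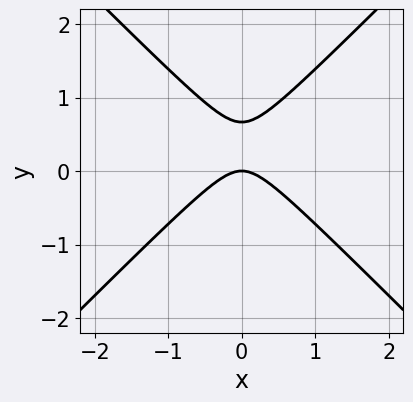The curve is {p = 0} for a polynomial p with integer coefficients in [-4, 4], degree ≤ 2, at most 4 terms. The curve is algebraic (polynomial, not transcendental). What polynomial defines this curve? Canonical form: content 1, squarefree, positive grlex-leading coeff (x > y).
3*x^2 - 3*y^2 + 2*y

1. Degree: the shape is more complex than any degree-1 curve, so deg p = 2.
2. Symmetries: the x ↦ −x reflection is a symmetry, so x appears only in even powers.
3. Observable constraints: one x-axis crossing is at x = 0; it meets the y-axis at y = 0 (among the integer gridlines).
4. Assembling these constraints gives the stated polynomial.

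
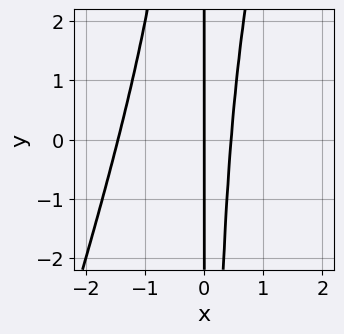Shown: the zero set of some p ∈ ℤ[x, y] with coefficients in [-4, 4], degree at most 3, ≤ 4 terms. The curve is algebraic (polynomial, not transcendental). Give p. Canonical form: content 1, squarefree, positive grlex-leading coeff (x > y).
3*x^3 - x^2*y + 3*x^2 - 2*x

(a) deg p = 3. No degree-2 curve has this shape.
(b) From the visible intercepts: it crosses the x-axis at the gridline x = 0; every point of the y-axis in the box is on the curve.
(c) The integer polynomial consistent with all of this is the stated p.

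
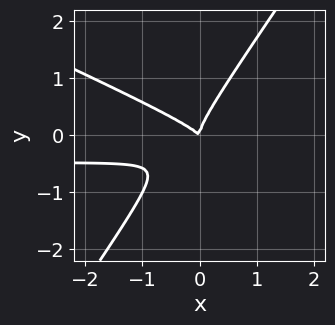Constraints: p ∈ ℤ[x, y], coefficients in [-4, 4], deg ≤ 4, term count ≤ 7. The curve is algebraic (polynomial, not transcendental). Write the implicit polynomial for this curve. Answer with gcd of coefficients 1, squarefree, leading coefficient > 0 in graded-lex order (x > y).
2*x^2*y + 3*x*y^2 - 3*y^3 + x^2 + x*y

(a) Degree: the shape is more complex than any degree-2 curve, so deg p = 3.
(b) From the axis intercepts and sections: it crosses the y-axis at the gridline y = 0; it meets the x-axis at x = 0 (among the integer gridlines).
(c) Solving for integer coefficients yields p as stated.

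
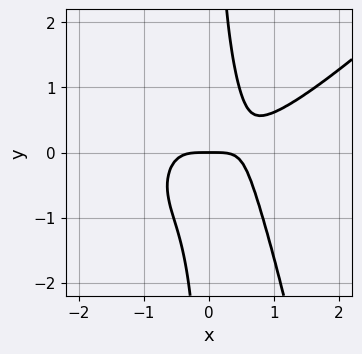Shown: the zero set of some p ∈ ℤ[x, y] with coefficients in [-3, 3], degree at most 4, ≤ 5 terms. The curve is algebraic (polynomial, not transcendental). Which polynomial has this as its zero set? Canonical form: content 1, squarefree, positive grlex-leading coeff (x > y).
3*x^4 - 3*x^3*y - 2*x^2*y - 3*x*y^2 + 2*y

deg p = 4. A generic line meets the curve in up to 4 points.
Reading off the gridlines: it crosses the x-axis at the gridline x = 0; it crosses the y-axis at the gridline y = 0.
Matching integer coefficients to the picture gives p.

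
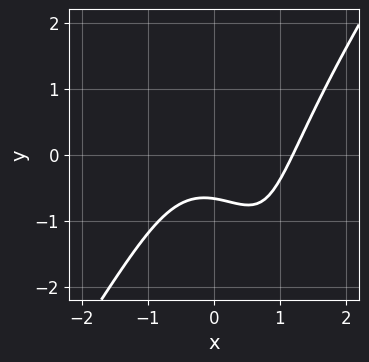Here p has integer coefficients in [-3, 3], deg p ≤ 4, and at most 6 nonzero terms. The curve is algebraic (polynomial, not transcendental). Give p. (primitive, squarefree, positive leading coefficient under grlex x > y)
2*x^3 - x*y^2 - x^2 - 3*y - 2

1. Degree: the shape is more complex than any degree-2 curve, so deg p = 3.
2. Putting this together gives p.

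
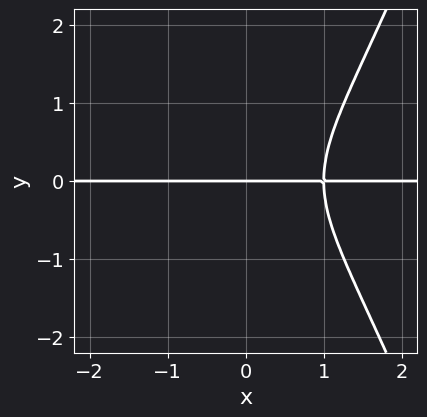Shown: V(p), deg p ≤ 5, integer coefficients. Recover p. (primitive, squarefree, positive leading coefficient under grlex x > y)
The degree is 4 — a generic line meets the curve in up to 4 points.
Checking where it meets the axes: it crosses the y-axis at the gridline y = 0; the visible x-axis segment lies entirely on the curve.
Putting this together gives p.

x^3*y - y^3 - y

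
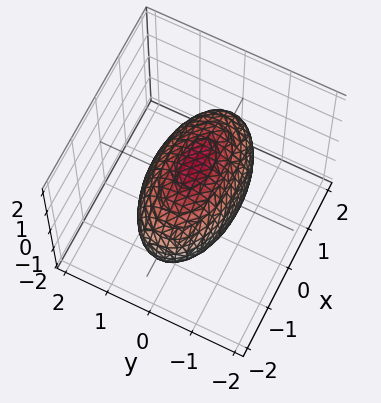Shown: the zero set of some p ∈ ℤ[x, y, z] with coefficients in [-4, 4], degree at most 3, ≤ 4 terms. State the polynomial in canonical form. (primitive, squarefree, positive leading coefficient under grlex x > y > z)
x^2 + 3*y^2 + 2*z^2 - 3

First, the degree is 2 — a closed, bounded, convex surface; a quadric.
Next, symmetries: the x ↦ −x reflection is a symmetry, so x appears only in even powers; the y ↦ −y reflection is a symmetry, so y appears only in even powers; the z ↦ −z reflection is a symmetry, so z appears only in even powers.
Then, against the integer gridlines: the y-axis gridline crossings are at y ∈ {-1, 1}.
Finally, matching integer coefficients to the picture gives p.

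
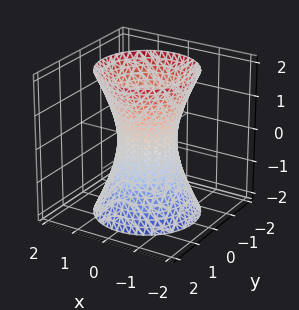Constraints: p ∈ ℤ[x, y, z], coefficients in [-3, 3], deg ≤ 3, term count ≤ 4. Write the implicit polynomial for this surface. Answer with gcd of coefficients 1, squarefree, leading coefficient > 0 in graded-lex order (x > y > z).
3*x^2 + 3*y^2 - z^2 - 2

1. The degree is 2 — an hourglass — one-sheet hyperboloid; a quadric.
2. Symmetries: it's symmetric under z → −z, forcing even powers of z; the surface is invariant under rotation about z: p = q(x² + y², z).
3. Observable constraints: it misses every integer gridline on the z-axis; a circular section at z = -2 has radius between 1 and 2.
4. Assembling these constraints gives the stated polynomial.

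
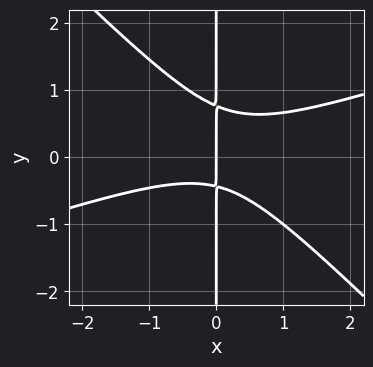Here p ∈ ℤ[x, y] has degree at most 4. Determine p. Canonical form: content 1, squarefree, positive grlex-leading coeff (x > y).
(a) The degree is 3 — a generic line meets the curve in up to 3 points.
(b) Against the integer gridlines: the visible y-axis segment lies entirely on the curve; it meets the x-axis at x = 0 (among the integer gridlines).
(c) Solving for integer coefficients yields p as stated.

x^3 - 2*x^2*y - 3*x*y^2 + x*y + x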